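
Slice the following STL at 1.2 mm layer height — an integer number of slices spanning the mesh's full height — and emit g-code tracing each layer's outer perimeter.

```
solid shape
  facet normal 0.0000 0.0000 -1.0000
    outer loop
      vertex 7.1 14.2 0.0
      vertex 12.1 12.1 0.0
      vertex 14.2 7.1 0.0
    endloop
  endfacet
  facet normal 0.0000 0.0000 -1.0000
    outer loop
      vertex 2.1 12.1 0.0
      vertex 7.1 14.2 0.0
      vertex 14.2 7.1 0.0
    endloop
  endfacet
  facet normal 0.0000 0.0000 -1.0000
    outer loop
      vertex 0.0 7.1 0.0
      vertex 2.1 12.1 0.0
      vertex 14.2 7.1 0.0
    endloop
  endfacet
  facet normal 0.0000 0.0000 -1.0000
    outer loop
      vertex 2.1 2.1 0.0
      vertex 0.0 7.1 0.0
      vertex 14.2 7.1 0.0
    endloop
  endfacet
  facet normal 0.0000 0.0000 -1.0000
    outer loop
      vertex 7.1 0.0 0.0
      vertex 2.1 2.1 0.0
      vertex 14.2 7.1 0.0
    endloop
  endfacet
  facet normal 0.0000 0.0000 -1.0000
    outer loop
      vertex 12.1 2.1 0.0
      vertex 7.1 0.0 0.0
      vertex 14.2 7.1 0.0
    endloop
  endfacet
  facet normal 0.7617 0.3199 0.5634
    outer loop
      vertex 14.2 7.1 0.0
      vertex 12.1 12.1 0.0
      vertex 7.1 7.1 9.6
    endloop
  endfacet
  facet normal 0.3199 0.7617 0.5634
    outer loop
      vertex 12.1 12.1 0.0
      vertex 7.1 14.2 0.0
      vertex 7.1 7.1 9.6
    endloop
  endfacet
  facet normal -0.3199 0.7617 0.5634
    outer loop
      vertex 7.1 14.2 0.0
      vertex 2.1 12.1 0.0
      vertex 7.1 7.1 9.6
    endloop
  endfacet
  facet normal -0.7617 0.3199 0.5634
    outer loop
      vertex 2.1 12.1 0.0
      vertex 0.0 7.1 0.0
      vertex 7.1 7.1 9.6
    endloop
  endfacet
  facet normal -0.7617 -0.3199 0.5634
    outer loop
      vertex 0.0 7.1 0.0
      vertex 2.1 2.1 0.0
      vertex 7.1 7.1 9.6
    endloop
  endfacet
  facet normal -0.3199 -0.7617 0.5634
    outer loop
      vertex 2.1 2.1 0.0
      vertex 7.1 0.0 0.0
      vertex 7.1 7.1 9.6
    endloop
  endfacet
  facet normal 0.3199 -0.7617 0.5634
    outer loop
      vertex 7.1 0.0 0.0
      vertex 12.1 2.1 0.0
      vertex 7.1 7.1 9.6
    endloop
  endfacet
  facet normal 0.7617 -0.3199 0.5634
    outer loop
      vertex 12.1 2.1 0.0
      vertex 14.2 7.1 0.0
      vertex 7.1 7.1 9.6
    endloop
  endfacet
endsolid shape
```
; perimeter-only toolpath
G21 ; units = mm
G90 ; absolute positioning
G28 ; home
; layer 1
G0 Z1.2
G0 X13.3 Y7.1
G1 X11.5 Y11.5
G1 X7.1 Y13.3
G1 X2.7 Y11.5
G1 X0.9 Y7.1
G1 X2.7 Y2.7
G1 X7.1 Y0.9
G1 X11.5 Y2.7
G1 X13.3 Y7.1
; layer 2
G0 Z2.4
G0 X12.4 Y7.1
G1 X10.8 Y10.8
G1 X7.1 Y12.4
G1 X3.4 Y10.8
G1 X1.8 Y7.1
G1 X3.4 Y3.4
G1 X7.1 Y1.8
G1 X10.8 Y3.4
G1 X12.4 Y7.1
; layer 3
G0 Z3.6
G0 X11.5 Y7.1
G1 X10.2 Y10.2
G1 X7.1 Y11.5
G1 X4.0 Y10.2
G1 X2.7 Y7.1
G1 X4.0 Y4.0
G1 X7.1 Y2.7
G1 X10.2 Y4.0
G1 X11.5 Y7.1
; layer 4
G0 Z4.8
G0 X10.6 Y7.1
G1 X9.6 Y9.6
G1 X7.1 Y10.6
G1 X4.6 Y9.6
G1 X3.5 Y7.1
G1 X4.6 Y4.6
G1 X7.1 Y3.5
G1 X9.6 Y4.6
G1 X10.6 Y7.1
; layer 5
G0 Z6.0
G0 X9.8 Y7.1
G1 X9.0 Y9.0
G1 X7.1 Y9.8
G1 X5.2 Y9.0
G1 X4.4 Y7.1
G1 X5.2 Y5.2
G1 X7.1 Y4.4
G1 X9.0 Y5.2
G1 X9.8 Y7.1
; layer 6
G0 Z7.2
G0 X8.9 Y7.1
G1 X8.3 Y8.3
G1 X7.1 Y8.9
G1 X5.8 Y8.3
G1 X5.3 Y7.1
G1 X5.8 Y5.8
G1 X7.1 Y5.3
G1 X8.3 Y5.8
G1 X8.9 Y7.1
; layer 7
G0 Z8.4
G0 X8.0 Y7.1
G1 X7.7 Y7.7
G1 X7.1 Y8.0
G1 X6.5 Y7.7
G1 X6.2 Y7.1
G1 X6.5 Y6.5
G1 X7.1 Y6.2
G1 X7.7 Y6.5
G1 X8.0 Y7.1
M2 ; end

The solid is a regular 8-sided pyramid, base circumscribed radius ≈ 7.1 mm, apex at z ≈ 9.6 mm. Slicing at Δz = 1.2 mm — 8 equal slices spanning the solid's height, so layer i sits at z = i·h/8 — gives 7 non-empty perimeters. Each is a 8-segment closed polygon; G0 lifts to the layer z and rapids to the start vertex, then G1 traces the edges. The cross-section shrinks linearly with z (the slice at the apex is degenerate and omitted).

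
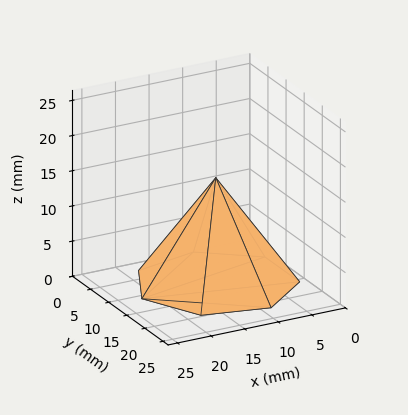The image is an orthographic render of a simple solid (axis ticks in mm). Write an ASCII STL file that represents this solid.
Reading the render: the shape is a regular 7-sided pyramid, base circumscribed radius ≈ 11 mm, apex at z ≈ 15 mm (dimensions read to the nearest mm from the axis ticks). For the STL, each face is triangulated and given an outward normal.

solid part
  facet normal 0.0000 0.0000 -1.0000
    outer loop
      vertex 8.552 21.724 0.000
      vertex 17.858 19.600 0.000
      vertex 22.000 11.000 0.000
    endloop
  endfacet
  facet normal 0.0000 0.0000 -1.0000
    outer loop
      vertex 1.089 15.773 0.000
      vertex 8.552 21.724 0.000
      vertex 22.000 11.000 0.000
    endloop
  endfacet
  facet normal 0.0000 0.0000 -1.0000
    outer loop
      vertex 1.089 6.227 0.000
      vertex 1.089 15.773 0.000
      vertex 22.000 11.000 0.000
    endloop
  endfacet
  facet normal 0.0000 0.0000 -1.0000
    outer loop
      vertex 8.552 0.276 0.000
      vertex 1.089 6.227 0.000
      vertex 22.000 11.000 0.000
    endloop
  endfacet
  facet normal 0.0000 0.0000 -1.0000
    outer loop
      vertex 17.858 2.400 0.000
      vertex 8.552 0.276 0.000
      vertex 22.000 11.000 0.000
    endloop
  endfacet
  facet normal 0.7517 0.3620 0.5512
    outer loop
      vertex 22.000 11.000 0.000
      vertex 17.858 19.600 0.000
      vertex 11.000 11.000 15.000
    endloop
  endfacet
  facet normal 0.1857 0.8134 0.5512
    outer loop
      vertex 17.858 19.600 0.000
      vertex 8.552 21.724 0.000
      vertex 11.000 11.000 15.000
    endloop
  endfacet
  facet normal -0.5202 0.6523 0.5513
    outer loop
      vertex 8.552 21.724 0.000
      vertex 1.089 15.773 0.000
      vertex 11.000 11.000 15.000
    endloop
  endfacet
  facet normal -0.8343 0.0000 0.5513
    outer loop
      vertex 1.089 15.773 0.000
      vertex 1.089 6.227 0.000
      vertex 11.000 11.000 15.000
    endloop
  endfacet
  facet normal -0.5202 -0.6523 0.5513
    outer loop
      vertex 1.089 6.227 0.000
      vertex 8.552 0.276 0.000
      vertex 11.000 11.000 15.000
    endloop
  endfacet
  facet normal 0.1857 -0.8134 0.5512
    outer loop
      vertex 8.552 0.276 0.000
      vertex 17.858 2.400 0.000
      vertex 11.000 11.000 15.000
    endloop
  endfacet
  facet normal 0.7517 -0.3620 0.5512
    outer loop
      vertex 17.858 2.400 0.000
      vertex 22.000 11.000 0.000
      vertex 11.000 11.000 15.000
    endloop
  endfacet
endsolid part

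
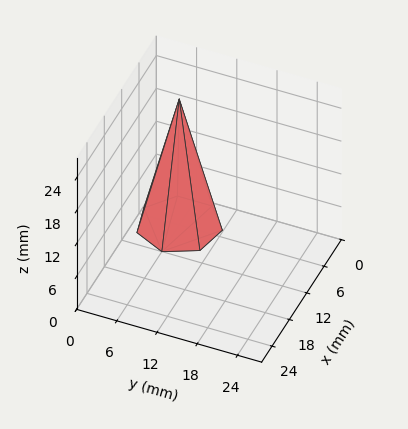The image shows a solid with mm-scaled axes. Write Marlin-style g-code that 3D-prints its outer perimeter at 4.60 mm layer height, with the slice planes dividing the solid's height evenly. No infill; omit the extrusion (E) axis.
Reading the render: the shape is a regular 7-sided pyramid, base circumscribed radius ≈ 6 mm, apex at z ≈ 23 mm (dimensions read to the nearest mm from the axis ticks). For the g-code, the solid's height is divided into equal slices at the stated Δz and each level perimeter traced with G1 moves after a G0 lift.

; perimeter-only toolpath
G21 ; units = mm
G90 ; absolute positioning
G28 ; home
; layer 1
G0 Z4.60
G0 X10.80 Y6.00
G1 X8.99 Y9.75
G1 X4.93 Y10.68
G1 X1.67 Y8.08
G1 X1.67 Y3.92
G1 X4.93 Y1.32
G1 X8.99 Y2.25
G1 X10.80 Y6.00
; layer 2
G0 Z9.20
G0 X9.60 Y6.00
G1 X8.24 Y8.81
G1 X5.20 Y9.51
G1 X2.75 Y7.56
G1 X2.75 Y4.44
G1 X5.20 Y2.49
G1 X8.24 Y3.19
G1 X9.60 Y6.00
; layer 3
G0 Z13.80
G0 X8.40 Y6.00
G1 X7.50 Y7.88
G1 X5.46 Y8.34
G1 X3.84 Y7.04
G1 X3.84 Y4.96
G1 X5.46 Y3.66
G1 X7.50 Y4.12
G1 X8.40 Y6.00
; layer 4
G0 Z18.40
G0 X7.20 Y6.00
G1 X6.75 Y6.94
G1 X5.73 Y7.17
G1 X4.92 Y6.52
G1 X4.92 Y5.48
G1 X5.73 Y4.83
G1 X6.75 Y5.06
G1 X7.20 Y6.00
M2 ; end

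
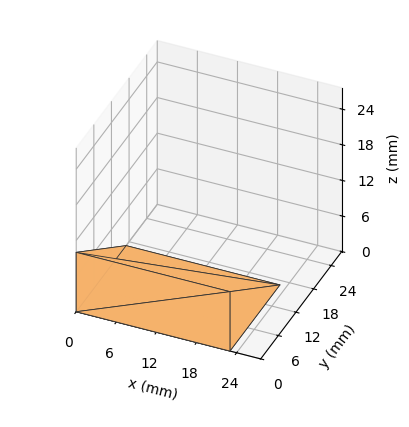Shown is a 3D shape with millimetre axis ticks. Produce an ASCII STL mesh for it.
Reading the render: the shape is a wedge (ramp): 23 × 17 mm base, rising to 10 mm along the y=0 edge and sloping linearly to z=0 at y=17 (dimensions read to the nearest mm from the axis ticks). For the STL, each face is triangulated and given an outward normal.

solid part
  facet normal 0.0000 0.0000 -1.0000
    outer loop
      vertex 23.00 17.00 0.00
      vertex 23.00 0.00 0.00
      vertex 0.00 0.00 0.00
    endloop
  endfacet
  facet normal 0.0000 0.0000 -1.0000
    outer loop
      vertex 0.00 17.00 0.00
      vertex 23.00 17.00 0.00
      vertex 0.00 0.00 0.00
    endloop
  endfacet
  facet normal 0.0000 -1.0000 0.0000
    outer loop
      vertex 0.00 0.00 0.00
      vertex 23.00 0.00 0.00
      vertex 23.00 0.00 10.00
    endloop
  endfacet
  facet normal 0.0000 -1.0000 0.0000
    outer loop
      vertex 0.00 0.00 0.00
      vertex 23.00 0.00 10.00
      vertex 0.00 0.00 10.00
    endloop
  endfacet
  facet normal 0.0000 0.5070 0.8619
    outer loop
      vertex 0.00 0.00 10.00
      vertex 23.00 0.00 10.00
      vertex 23.00 17.00 0.00
    endloop
  endfacet
  facet normal 0.0000 0.5070 0.8619
    outer loop
      vertex 0.00 0.00 10.00
      vertex 23.00 17.00 0.00
      vertex 0.00 17.00 0.00
    endloop
  endfacet
  facet normal -1.0000 0.0000 0.0000
    outer loop
      vertex 0.00 0.00 10.00
      vertex 0.00 17.00 0.00
      vertex 0.00 0.00 0.00
    endloop
  endfacet
  facet normal 1.0000 0.0000 0.0000
    outer loop
      vertex 23.00 0.00 0.00
      vertex 23.00 17.00 0.00
      vertex 23.00 0.00 10.00
    endloop
  endfacet
endsolid part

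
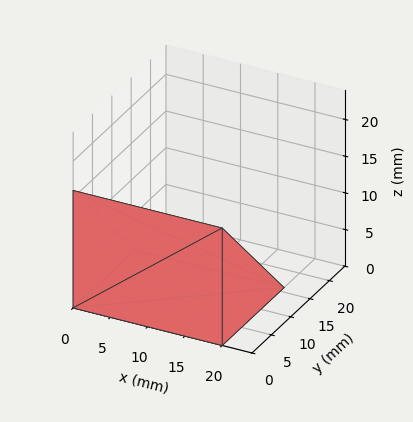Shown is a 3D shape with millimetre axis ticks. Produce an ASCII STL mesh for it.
Reading the render: the shape is a wedge (ramp): 20 × 16 mm base, rising to 16 mm along the y=0 edge and sloping linearly to z=0 at y=16 (dimensions read to the nearest mm from the axis ticks). For the STL, each face is triangulated and given an outward normal.

solid part
  facet normal 0.0000 0.0000 -1.0000
    outer loop
      vertex 20.000 16.000 0.000
      vertex 20.000 0.000 0.000
      vertex 0.000 0.000 0.000
    endloop
  endfacet
  facet normal 0.0000 0.0000 -1.0000
    outer loop
      vertex 0.000 16.000 0.000
      vertex 20.000 16.000 0.000
      vertex 0.000 0.000 0.000
    endloop
  endfacet
  facet normal 0.0000 -1.0000 0.0000
    outer loop
      vertex 0.000 0.000 0.000
      vertex 20.000 0.000 0.000
      vertex 20.000 0.000 16.000
    endloop
  endfacet
  facet normal 0.0000 -1.0000 0.0000
    outer loop
      vertex 0.000 0.000 0.000
      vertex 20.000 0.000 16.000
      vertex 0.000 0.000 16.000
    endloop
  endfacet
  facet normal 0.0000 0.7071 0.7071
    outer loop
      vertex 0.000 0.000 16.000
      vertex 20.000 0.000 16.000
      vertex 20.000 16.000 0.000
    endloop
  endfacet
  facet normal 0.0000 0.7071 0.7071
    outer loop
      vertex 0.000 0.000 16.000
      vertex 20.000 16.000 0.000
      vertex 0.000 16.000 0.000
    endloop
  endfacet
  facet normal -1.0000 0.0000 0.0000
    outer loop
      vertex 0.000 0.000 16.000
      vertex 0.000 16.000 0.000
      vertex 0.000 0.000 0.000
    endloop
  endfacet
  facet normal 1.0000 0.0000 0.0000
    outer loop
      vertex 20.000 0.000 0.000
      vertex 20.000 16.000 0.000
      vertex 20.000 0.000 16.000
    endloop
  endfacet
endsolid part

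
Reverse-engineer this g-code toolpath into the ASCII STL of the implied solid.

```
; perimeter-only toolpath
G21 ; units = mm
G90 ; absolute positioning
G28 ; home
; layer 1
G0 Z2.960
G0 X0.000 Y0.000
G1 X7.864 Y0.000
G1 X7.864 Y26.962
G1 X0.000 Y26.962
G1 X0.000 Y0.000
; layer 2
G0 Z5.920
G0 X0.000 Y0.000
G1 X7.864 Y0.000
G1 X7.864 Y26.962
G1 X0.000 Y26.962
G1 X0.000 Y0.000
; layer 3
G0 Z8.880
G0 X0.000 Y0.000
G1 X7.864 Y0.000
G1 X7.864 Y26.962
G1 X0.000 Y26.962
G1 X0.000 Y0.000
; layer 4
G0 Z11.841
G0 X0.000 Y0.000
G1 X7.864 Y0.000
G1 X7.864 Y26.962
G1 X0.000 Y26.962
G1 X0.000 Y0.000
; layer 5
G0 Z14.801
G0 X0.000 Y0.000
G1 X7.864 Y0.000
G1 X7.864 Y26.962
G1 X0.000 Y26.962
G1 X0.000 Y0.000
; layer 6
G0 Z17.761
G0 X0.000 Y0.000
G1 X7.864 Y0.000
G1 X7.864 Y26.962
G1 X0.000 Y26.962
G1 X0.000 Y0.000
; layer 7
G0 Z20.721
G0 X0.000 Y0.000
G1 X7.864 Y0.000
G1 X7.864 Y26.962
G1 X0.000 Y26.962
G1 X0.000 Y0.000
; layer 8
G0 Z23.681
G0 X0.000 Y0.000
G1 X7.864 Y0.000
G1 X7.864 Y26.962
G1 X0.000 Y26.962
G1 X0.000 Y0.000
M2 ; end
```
solid part
  facet normal 0.0000 0.0000 -1.0000
    outer loop
      vertex 7.864 26.962 0.000
      vertex 7.864 0.000 0.000
      vertex 0.000 0.000 0.000
    endloop
  endfacet
  facet normal 0.0000 0.0000 -1.0000
    outer loop
      vertex 0.000 26.962 0.000
      vertex 7.864 26.962 0.000
      vertex 0.000 0.000 0.000
    endloop
  endfacet
  facet normal 0.0000 0.0000 1.0000
    outer loop
      vertex 0.000 0.000 23.681
      vertex 7.864 0.000 23.681
      vertex 7.864 26.962 23.681
    endloop
  endfacet
  facet normal 0.0000 0.0000 1.0000
    outer loop
      vertex 0.000 0.000 23.681
      vertex 7.864 26.962 23.681
      vertex 0.000 26.962 23.681
    endloop
  endfacet
  facet normal 0.0000 -1.0000 0.0000
    outer loop
      vertex 0.000 0.000 0.000
      vertex 7.864 0.000 0.000
      vertex 7.864 0.000 23.681
    endloop
  endfacet
  facet normal 0.0000 -1.0000 0.0000
    outer loop
      vertex 0.000 0.000 0.000
      vertex 7.864 0.000 23.681
      vertex 0.000 0.000 23.681
    endloop
  endfacet
  facet normal 0.0000 1.0000 0.0000
    outer loop
      vertex 7.864 26.962 23.681
      vertex 7.864 26.962 0.000
      vertex 0.000 26.962 0.000
    endloop
  endfacet
  facet normal 0.0000 1.0000 0.0000
    outer loop
      vertex 0.000 26.962 23.681
      vertex 7.864 26.962 23.681
      vertex 0.000 26.962 0.000
    endloop
  endfacet
  facet normal -1.0000 0.0000 0.0000
    outer loop
      vertex 0.000 26.962 23.681
      vertex 0.000 26.962 0.000
      vertex 0.000 0.000 0.000
    endloop
  endfacet
  facet normal -1.0000 0.0000 0.0000
    outer loop
      vertex 0.000 0.000 23.681
      vertex 0.000 26.962 23.681
      vertex 0.000 0.000 0.000
    endloop
  endfacet
  facet normal 1.0000 0.0000 0.0000
    outer loop
      vertex 7.864 0.000 0.000
      vertex 7.864 26.962 0.000
      vertex 7.864 26.962 23.681
    endloop
  endfacet
  facet normal 1.0000 0.0000 0.0000
    outer loop
      vertex 7.864 0.000 0.000
      vertex 7.864 26.962 23.681
      vertex 7.864 0.000 23.681
    endloop
  endfacet
endsolid part

The G0 Z moves step by Δz≈2.960 mm. Every layer's G1 loop is the same polygon, so the solid is a straight extrusion of it from z=0 to z≈23.7. Closing with flat bottom and top caps and triangulating gives 12 facets — a rectangular box, roughly 7.86 × 27 mm footprint and 23.7 mm tall.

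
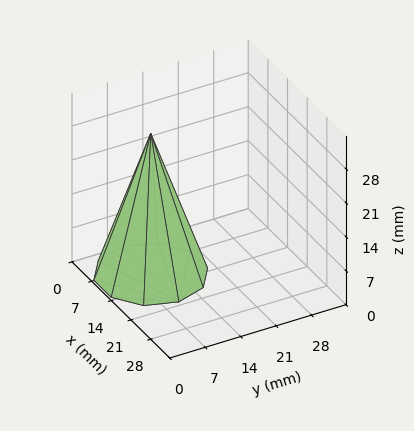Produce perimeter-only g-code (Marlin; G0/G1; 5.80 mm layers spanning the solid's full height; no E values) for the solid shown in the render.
Reading the render: the shape is a regular 10-sided pyramid, base circumscribed radius ≈ 10 mm, apex at z ≈ 29 mm (dimensions read to the nearest mm from the axis ticks). For the g-code, the solid's height is divided into equal slices at the stated Δz and each level perimeter traced with G1 moves after a G0 lift.

; perimeter-only toolpath
G21 ; units = mm
G90 ; absolute positioning
G28 ; home
; layer 1
G0 Z5.80
G0 X18.00 Y10.00
G1 X16.47 Y14.70
G1 X12.47 Y17.61
G1 X7.53 Y17.61
G1 X3.53 Y14.70
G1 X2.00 Y10.00
G1 X3.53 Y5.30
G1 X7.53 Y2.39
G1 X12.47 Y2.39
G1 X16.47 Y5.30
G1 X18.00 Y10.00
; layer 2
G0 Z11.60
G0 X16.00 Y10.00
G1 X14.85 Y13.53
G1 X11.85 Y15.71
G1 X8.15 Y15.71
G1 X5.15 Y13.53
G1 X4.00 Y10.00
G1 X5.15 Y6.47
G1 X8.15 Y4.29
G1 X11.85 Y4.29
G1 X14.85 Y6.47
G1 X16.00 Y10.00
; layer 3
G0 Z17.40
G0 X14.00 Y10.00
G1 X13.24 Y12.35
G1 X11.24 Y13.80
G1 X8.76 Y13.80
G1 X6.76 Y12.35
G1 X6.00 Y10.00
G1 X6.76 Y7.65
G1 X8.76 Y6.20
G1 X11.24 Y6.20
G1 X13.24 Y7.65
G1 X14.00 Y10.00
; layer 4
G0 Z23.20
G0 X12.00 Y10.00
G1 X11.62 Y11.18
G1 X10.62 Y11.90
G1 X9.38 Y11.90
G1 X8.38 Y11.18
G1 X8.00 Y10.00
G1 X8.38 Y8.82
G1 X9.38 Y8.10
G1 X10.62 Y8.10
G1 X11.62 Y8.82
G1 X12.00 Y10.00
M2 ; end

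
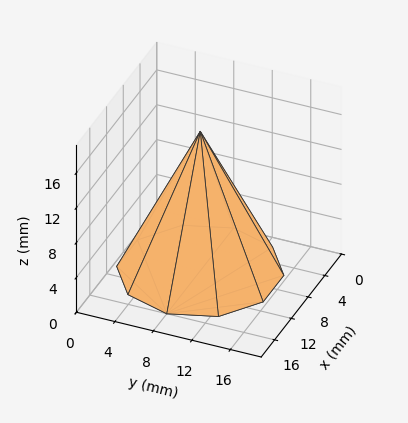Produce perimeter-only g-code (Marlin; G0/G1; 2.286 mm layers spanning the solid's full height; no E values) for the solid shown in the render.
Reading the render: the shape is a regular 10-sided pyramid, base circumscribed radius ≈ 8 mm, apex at z ≈ 16 mm (dimensions read to the nearest mm from the axis ticks). For the g-code, the solid's height is divided into equal slices at the stated Δz and each level perimeter traced with G1 moves after a G0 lift.

; perimeter-only toolpath
G21 ; units = mm
G90 ; absolute positioning
G28 ; home
; layer 1
G0 Z2.286
G0 X14.857 Y8.000
G1 X13.547 Y12.030
G1 X10.119 Y14.521
G1 X5.881 Y14.521
G1 X2.453 Y12.030
G1 X1.143 Y8.000
G1 X2.453 Y3.970
G1 X5.881 Y1.479
G1 X10.119 Y1.479
G1 X13.547 Y3.970
G1 X14.857 Y8.000
; layer 2
G0 Z4.571
G0 X13.714 Y8.000
G1 X12.623 Y11.359
G1 X9.766 Y13.434
G1 X6.234 Y13.434
G1 X3.377 Y11.359
G1 X2.286 Y8.000
G1 X3.377 Y4.641
G1 X6.234 Y2.566
G1 X9.766 Y2.566
G1 X12.623 Y4.641
G1 X13.714 Y8.000
; layer 3
G0 Z6.857
G0 X12.571 Y8.000
G1 X11.698 Y10.687
G1 X9.413 Y12.347
G1 X6.587 Y12.347
G1 X4.302 Y10.687
G1 X3.429 Y8.000
G1 X4.302 Y5.313
G1 X6.587 Y3.653
G1 X9.413 Y3.653
G1 X11.698 Y5.313
G1 X12.571 Y8.000
; layer 4
G0 Z9.143
G0 X11.429 Y8.000
G1 X10.774 Y10.015
G1 X9.059 Y11.261
G1 X6.941 Y11.261
G1 X5.226 Y10.015
G1 X4.571 Y8.000
G1 X5.226 Y5.985
G1 X6.941 Y4.739
G1 X9.059 Y4.739
G1 X10.774 Y5.985
G1 X11.429 Y8.000
; layer 5
G0 Z11.429
G0 X10.286 Y8.000
G1 X9.849 Y9.343
G1 X8.706 Y10.174
G1 X7.294 Y10.174
G1 X6.151 Y9.343
G1 X5.714 Y8.000
G1 X6.151 Y6.657
G1 X7.294 Y5.826
G1 X8.706 Y5.826
G1 X9.849 Y6.657
G1 X10.286 Y8.000
; layer 6
G0 Z13.714
G0 X9.143 Y8.000
G1 X8.925 Y8.672
G1 X8.353 Y9.087
G1 X7.647 Y9.087
G1 X7.075 Y8.672
G1 X6.857 Y8.000
G1 X7.075 Y7.328
G1 X7.647 Y6.913
G1 X8.353 Y6.913
G1 X8.925 Y7.328
G1 X9.143 Y8.000
M2 ; end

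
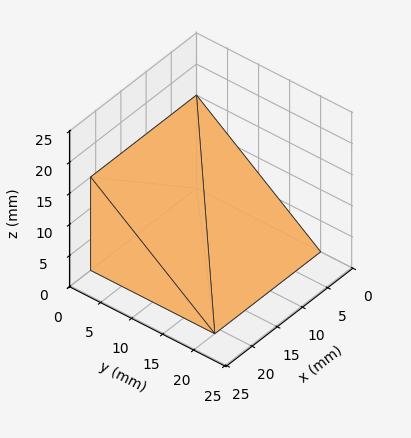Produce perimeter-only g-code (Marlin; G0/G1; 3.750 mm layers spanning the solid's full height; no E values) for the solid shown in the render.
Reading the render: the shape is a wedge (ramp): 21 × 20 mm base, rising to 15 mm along the y=0 edge and sloping linearly to z=0 at y=20 (dimensions read to the nearest mm from the axis ticks). For the g-code, the solid's height is divided into equal slices at the stated Δz and each level perimeter traced with G1 moves after a G0 lift.

; perimeter-only toolpath
G21 ; units = mm
G90 ; absolute positioning
G28 ; home
; layer 1
G0 Z3.750
G0 X0.000 Y0.000
G1 X21.000 Y0.000
G1 X21.000 Y15.000
G1 X0.000 Y15.000
G1 X0.000 Y0.000
; layer 2
G0 Z7.500
G0 X0.000 Y0.000
G1 X21.000 Y0.000
G1 X21.000 Y10.000
G1 X0.000 Y10.000
G1 X0.000 Y0.000
; layer 3
G0 Z11.250
G0 X0.000 Y0.000
G1 X21.000 Y0.000
G1 X21.000 Y5.000
G1 X0.000 Y5.000
G1 X0.000 Y0.000
M2 ; end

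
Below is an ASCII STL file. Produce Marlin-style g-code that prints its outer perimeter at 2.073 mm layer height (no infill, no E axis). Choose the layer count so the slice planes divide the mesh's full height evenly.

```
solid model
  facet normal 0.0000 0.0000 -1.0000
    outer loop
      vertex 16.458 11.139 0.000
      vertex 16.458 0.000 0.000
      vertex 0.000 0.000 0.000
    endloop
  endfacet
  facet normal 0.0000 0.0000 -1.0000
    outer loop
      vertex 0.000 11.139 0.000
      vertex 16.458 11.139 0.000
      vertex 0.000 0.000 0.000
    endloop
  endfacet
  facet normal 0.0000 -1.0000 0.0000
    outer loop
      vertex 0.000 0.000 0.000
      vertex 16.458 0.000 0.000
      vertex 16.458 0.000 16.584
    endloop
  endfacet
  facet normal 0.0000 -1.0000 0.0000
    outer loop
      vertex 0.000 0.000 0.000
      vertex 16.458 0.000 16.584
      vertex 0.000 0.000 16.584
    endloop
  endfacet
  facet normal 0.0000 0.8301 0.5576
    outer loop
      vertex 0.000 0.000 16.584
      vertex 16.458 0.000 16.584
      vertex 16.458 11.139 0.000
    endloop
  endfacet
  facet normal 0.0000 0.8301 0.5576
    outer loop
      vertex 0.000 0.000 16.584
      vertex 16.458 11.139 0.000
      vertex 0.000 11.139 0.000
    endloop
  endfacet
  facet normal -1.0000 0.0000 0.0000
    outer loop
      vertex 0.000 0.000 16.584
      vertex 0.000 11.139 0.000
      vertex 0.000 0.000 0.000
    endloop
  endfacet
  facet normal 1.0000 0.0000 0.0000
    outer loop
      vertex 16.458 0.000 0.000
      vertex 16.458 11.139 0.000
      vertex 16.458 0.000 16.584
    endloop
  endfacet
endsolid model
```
; perimeter-only toolpath
G21 ; units = mm
G90 ; absolute positioning
G28 ; home
; layer 1
G0 Z2.073
G0 X0.000 Y0.000
G1 X16.458 Y0.000
G1 X16.458 Y9.747
G1 X0.000 Y9.747
G1 X0.000 Y0.000
; layer 2
G0 Z4.146
G0 X0.000 Y0.000
G1 X16.458 Y0.000
G1 X16.458 Y8.354
G1 X0.000 Y8.354
G1 X0.000 Y0.000
; layer 3
G0 Z6.219
G0 X0.000 Y0.000
G1 X16.458 Y0.000
G1 X16.458 Y6.962
G1 X0.000 Y6.962
G1 X0.000 Y0.000
; layer 4
G0 Z8.292
G0 X0.000 Y0.000
G1 X16.458 Y0.000
G1 X16.458 Y5.569
G1 X0.000 Y5.569
G1 X0.000 Y0.000
; layer 5
G0 Z10.365
G0 X0.000 Y0.000
G1 X16.458 Y0.000
G1 X16.458 Y4.177
G1 X0.000 Y4.177
G1 X0.000 Y0.000
; layer 6
G0 Z12.438
G0 X0.000 Y0.000
G1 X16.458 Y0.000
G1 X16.458 Y2.785
G1 X0.000 Y2.785
G1 X0.000 Y0.000
; layer 7
G0 Z14.511
G0 X0.000 Y0.000
G1 X16.458 Y0.000
G1 X16.458 Y1.392
G1 X0.000 Y1.392
G1 X0.000 Y0.000
M2 ; end

The solid is a wedge (ramp): 16.5 × 11.1 mm base, rising to 16.6 mm along the y=0 edge and sloping linearly to z=0 at y=11.1. Slicing at Δz = 2.073 mm — 8 equal slices spanning the solid's height, so layer i sits at z = i·h/8 — gives 7 non-empty perimeters. Each is a 4-segment closed polygon; G0 lifts to the layer z and rapids to the start vertex, then G1 traces the edges. The cross-section shrinks linearly with z (the slice at the apex is degenerate and omitted).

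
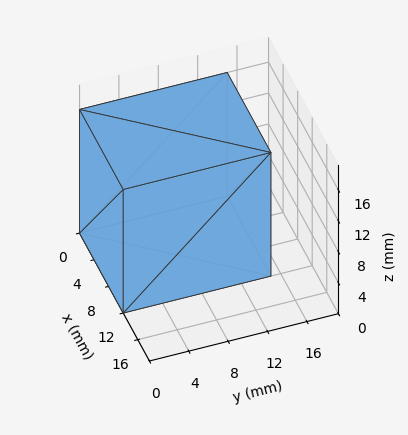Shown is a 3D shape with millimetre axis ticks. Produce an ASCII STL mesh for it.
Reading the render: the shape is a rectangular box, roughly 12 × 15 mm footprint and 16 mm tall (dimensions read to the nearest mm from the axis ticks). For the STL, each face is triangulated and given an outward normal.

solid part
  facet normal 0.0000 0.0000 -1.0000
    outer loop
      vertex 12.0 15.0 0.0
      vertex 12.0 0.0 0.0
      vertex 0.0 0.0 0.0
    endloop
  endfacet
  facet normal 0.0000 0.0000 -1.0000
    outer loop
      vertex 0.0 15.0 0.0
      vertex 12.0 15.0 0.0
      vertex 0.0 0.0 0.0
    endloop
  endfacet
  facet normal 0.0000 0.0000 1.0000
    outer loop
      vertex 0.0 0.0 16.0
      vertex 12.0 0.0 16.0
      vertex 12.0 15.0 16.0
    endloop
  endfacet
  facet normal 0.0000 0.0000 1.0000
    outer loop
      vertex 0.0 0.0 16.0
      vertex 12.0 15.0 16.0
      vertex 0.0 15.0 16.0
    endloop
  endfacet
  facet normal 0.0000 -1.0000 0.0000
    outer loop
      vertex 0.0 0.0 0.0
      vertex 12.0 0.0 0.0
      vertex 12.0 0.0 16.0
    endloop
  endfacet
  facet normal 0.0000 -1.0000 0.0000
    outer loop
      vertex 0.0 0.0 0.0
      vertex 12.0 0.0 16.0
      vertex 0.0 0.0 16.0
    endloop
  endfacet
  facet normal 0.0000 1.0000 0.0000
    outer loop
      vertex 12.0 15.0 16.0
      vertex 12.0 15.0 0.0
      vertex 0.0 15.0 0.0
    endloop
  endfacet
  facet normal 0.0000 1.0000 0.0000
    outer loop
      vertex 0.0 15.0 16.0
      vertex 12.0 15.0 16.0
      vertex 0.0 15.0 0.0
    endloop
  endfacet
  facet normal -1.0000 0.0000 0.0000
    outer loop
      vertex 0.0 15.0 16.0
      vertex 0.0 15.0 0.0
      vertex 0.0 0.0 0.0
    endloop
  endfacet
  facet normal -1.0000 0.0000 0.0000
    outer loop
      vertex 0.0 0.0 16.0
      vertex 0.0 15.0 16.0
      vertex 0.0 0.0 0.0
    endloop
  endfacet
  facet normal 1.0000 0.0000 0.0000
    outer loop
      vertex 12.0 0.0 0.0
      vertex 12.0 15.0 0.0
      vertex 12.0 15.0 16.0
    endloop
  endfacet
  facet normal 1.0000 0.0000 0.0000
    outer loop
      vertex 12.0 0.0 0.0
      vertex 12.0 15.0 16.0
      vertex 12.0 0.0 16.0
    endloop
  endfacet
endsolid part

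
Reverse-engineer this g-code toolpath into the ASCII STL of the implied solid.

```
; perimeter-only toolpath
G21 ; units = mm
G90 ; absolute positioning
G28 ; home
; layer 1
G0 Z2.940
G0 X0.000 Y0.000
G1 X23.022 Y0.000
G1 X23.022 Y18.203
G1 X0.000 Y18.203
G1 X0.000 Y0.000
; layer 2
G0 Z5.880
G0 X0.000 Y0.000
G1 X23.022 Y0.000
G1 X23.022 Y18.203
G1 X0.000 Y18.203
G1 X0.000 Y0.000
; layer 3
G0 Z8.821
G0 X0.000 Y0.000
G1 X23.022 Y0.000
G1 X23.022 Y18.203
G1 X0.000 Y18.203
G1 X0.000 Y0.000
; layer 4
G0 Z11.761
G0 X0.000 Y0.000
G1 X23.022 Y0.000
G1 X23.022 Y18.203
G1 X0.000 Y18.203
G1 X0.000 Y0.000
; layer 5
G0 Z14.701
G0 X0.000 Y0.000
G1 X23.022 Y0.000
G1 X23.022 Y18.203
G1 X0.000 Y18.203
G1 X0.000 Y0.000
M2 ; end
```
solid part
  facet normal 0.0000 0.0000 -1.0000
    outer loop
      vertex 23.022 18.203 0.000
      vertex 23.022 0.000 0.000
      vertex 0.000 0.000 0.000
    endloop
  endfacet
  facet normal 0.0000 0.0000 -1.0000
    outer loop
      vertex 0.000 18.203 0.000
      vertex 23.022 18.203 0.000
      vertex 0.000 0.000 0.000
    endloop
  endfacet
  facet normal 0.0000 0.0000 1.0000
    outer loop
      vertex 0.000 0.000 14.701
      vertex 23.022 0.000 14.701
      vertex 23.022 18.203 14.701
    endloop
  endfacet
  facet normal 0.0000 0.0000 1.0000
    outer loop
      vertex 0.000 0.000 14.701
      vertex 23.022 18.203 14.701
      vertex 0.000 18.203 14.701
    endloop
  endfacet
  facet normal 0.0000 -1.0000 0.0000
    outer loop
      vertex 0.000 0.000 0.000
      vertex 23.022 0.000 0.000
      vertex 23.022 0.000 14.701
    endloop
  endfacet
  facet normal 0.0000 -1.0000 0.0000
    outer loop
      vertex 0.000 0.000 0.000
      vertex 23.022 0.000 14.701
      vertex 0.000 0.000 14.701
    endloop
  endfacet
  facet normal 0.0000 1.0000 0.0000
    outer loop
      vertex 23.022 18.203 14.701
      vertex 23.022 18.203 0.000
      vertex 0.000 18.203 0.000
    endloop
  endfacet
  facet normal 0.0000 1.0000 0.0000
    outer loop
      vertex 0.000 18.203 14.701
      vertex 23.022 18.203 14.701
      vertex 0.000 18.203 0.000
    endloop
  endfacet
  facet normal -1.0000 0.0000 0.0000
    outer loop
      vertex 0.000 18.203 14.701
      vertex 0.000 18.203 0.000
      vertex 0.000 0.000 0.000
    endloop
  endfacet
  facet normal -1.0000 0.0000 0.0000
    outer loop
      vertex 0.000 0.000 14.701
      vertex 0.000 18.203 14.701
      vertex 0.000 0.000 0.000
    endloop
  endfacet
  facet normal 1.0000 0.0000 0.0000
    outer loop
      vertex 23.022 0.000 0.000
      vertex 23.022 18.203 0.000
      vertex 23.022 18.203 14.701
    endloop
  endfacet
  facet normal 1.0000 0.0000 0.0000
    outer loop
      vertex 23.022 0.000 0.000
      vertex 23.022 18.203 14.701
      vertex 23.022 0.000 14.701
    endloop
  endfacet
endsolid part

The G0 Z moves step by Δz≈2.940 mm. Every layer's G1 loop is the same polygon, so the solid is a straight extrusion of it from z=0 to z≈14.7. Closing with flat bottom and top caps and triangulating gives 12 facets — a rectangular box, roughly 23 × 18.2 mm footprint and 14.7 mm tall.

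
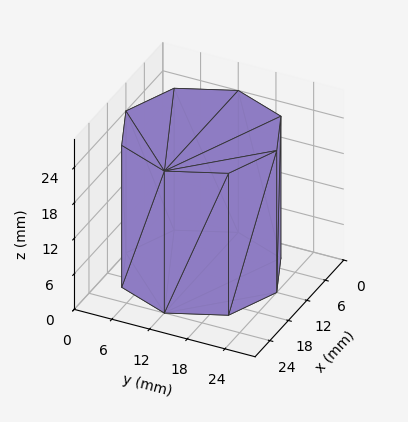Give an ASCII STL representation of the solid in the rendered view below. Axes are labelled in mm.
Reading the render: the shape is a regular 8-sided prism (a cylinder approximated with 8 flat sides), circumscribed radius ≈ 12 mm, height ≈ 24 mm (dimensions read to the nearest mm from the axis ticks). For the STL, each face is triangulated and given an outward normal.

solid part
  facet normal 0.0000 0.0000 -1.0000
    outer loop
      vertex 12.0 24.0 0.0
      vertex 20.5 20.5 0.0
      vertex 24.0 12.0 0.0
    endloop
  endfacet
  facet normal 0.0000 0.0000 -1.0000
    outer loop
      vertex 3.5 20.5 0.0
      vertex 12.0 24.0 0.0
      vertex 24.0 12.0 0.0
    endloop
  endfacet
  facet normal 0.0000 0.0000 -1.0000
    outer loop
      vertex 0.0 12.0 0.0
      vertex 3.5 20.5 0.0
      vertex 24.0 12.0 0.0
    endloop
  endfacet
  facet normal 0.0000 0.0000 -1.0000
    outer loop
      vertex 3.5 3.5 0.0
      vertex 0.0 12.0 0.0
      vertex 24.0 12.0 0.0
    endloop
  endfacet
  facet normal 0.0000 0.0000 -1.0000
    outer loop
      vertex 12.0 0.0 0.0
      vertex 3.5 3.5 0.0
      vertex 24.0 12.0 0.0
    endloop
  endfacet
  facet normal 0.0000 0.0000 -1.0000
    outer loop
      vertex 20.5 3.5 0.0
      vertex 12.0 0.0 0.0
      vertex 24.0 12.0 0.0
    endloop
  endfacet
  facet normal 0.0000 0.0000 1.0000
    outer loop
      vertex 24.0 12.0 24.0
      vertex 20.5 20.5 24.0
      vertex 12.0 24.0 24.0
    endloop
  endfacet
  facet normal 0.0000 0.0000 1.0000
    outer loop
      vertex 24.0 12.0 24.0
      vertex 12.0 24.0 24.0
      vertex 3.5 20.5 24.0
    endloop
  endfacet
  facet normal 0.0000 0.0000 1.0000
    outer loop
      vertex 24.0 12.0 24.0
      vertex 3.5 20.5 24.0
      vertex 0.0 12.0 24.0
    endloop
  endfacet
  facet normal 0.0000 0.0000 1.0000
    outer loop
      vertex 24.0 12.0 24.0
      vertex 0.0 12.0 24.0
      vertex 3.5 3.5 24.0
    endloop
  endfacet
  facet normal 0.0000 0.0000 1.0000
    outer loop
      vertex 24.0 12.0 24.0
      vertex 3.5 3.5 24.0
      vertex 12.0 0.0 24.0
    endloop
  endfacet
  facet normal 0.0000 0.0000 1.0000
    outer loop
      vertex 24.0 12.0 24.0
      vertex 12.0 0.0 24.0
      vertex 20.5 3.5 24.0
    endloop
  endfacet
  facet normal 0.9247 0.3807 0.0000
    outer loop
      vertex 24.0 12.0 0.0
      vertex 20.5 20.5 0.0
      vertex 20.5 20.5 24.0
    endloop
  endfacet
  facet normal 0.9247 0.3807 0.0000
    outer loop
      vertex 24.0 12.0 0.0
      vertex 20.5 20.5 24.0
      vertex 24.0 12.0 24.0
    endloop
  endfacet
  facet normal 0.3807 0.9247 0.0000
    outer loop
      vertex 20.5 20.5 0.0
      vertex 12.0 24.0 0.0
      vertex 12.0 24.0 24.0
    endloop
  endfacet
  facet normal 0.3807 0.9247 0.0000
    outer loop
      vertex 20.5 20.5 0.0
      vertex 12.0 24.0 24.0
      vertex 20.5 20.5 24.0
    endloop
  endfacet
  facet normal -0.3807 0.9247 0.0000
    outer loop
      vertex 12.0 24.0 0.0
      vertex 3.5 20.5 0.0
      vertex 3.5 20.5 24.0
    endloop
  endfacet
  facet normal -0.3807 0.9247 0.0000
    outer loop
      vertex 12.0 24.0 0.0
      vertex 3.5 20.5 24.0
      vertex 12.0 24.0 24.0
    endloop
  endfacet
  facet normal -0.9247 0.3807 0.0000
    outer loop
      vertex 3.5 20.5 0.0
      vertex 0.0 12.0 0.0
      vertex 0.0 12.0 24.0
    endloop
  endfacet
  facet normal -0.9247 0.3807 0.0000
    outer loop
      vertex 3.5 20.5 0.0
      vertex 0.0 12.0 24.0
      vertex 3.5 20.5 24.0
    endloop
  endfacet
  facet normal -0.9247 -0.3807 0.0000
    outer loop
      vertex 0.0 12.0 0.0
      vertex 3.5 3.5 0.0
      vertex 3.5 3.5 24.0
    endloop
  endfacet
  facet normal -0.9247 -0.3807 0.0000
    outer loop
      vertex 0.0 12.0 0.0
      vertex 3.5 3.5 24.0
      vertex 0.0 12.0 24.0
    endloop
  endfacet
  facet normal -0.3807 -0.9247 0.0000
    outer loop
      vertex 3.5 3.5 0.0
      vertex 12.0 0.0 0.0
      vertex 12.0 0.0 24.0
    endloop
  endfacet
  facet normal -0.3807 -0.9247 0.0000
    outer loop
      vertex 3.5 3.5 0.0
      vertex 12.0 0.0 24.0
      vertex 3.5 3.5 24.0
    endloop
  endfacet
  facet normal 0.3807 -0.9247 0.0000
    outer loop
      vertex 12.0 0.0 0.0
      vertex 20.5 3.5 0.0
      vertex 20.5 3.5 24.0
    endloop
  endfacet
  facet normal 0.3807 -0.9247 0.0000
    outer loop
      vertex 12.0 0.0 0.0
      vertex 20.5 3.5 24.0
      vertex 12.0 0.0 24.0
    endloop
  endfacet
  facet normal 0.9247 -0.3807 0.0000
    outer loop
      vertex 20.5 3.5 0.0
      vertex 24.0 12.0 0.0
      vertex 24.0 12.0 24.0
    endloop
  endfacet
  facet normal 0.9247 -0.3807 0.0000
    outer loop
      vertex 20.5 3.5 0.0
      vertex 24.0 12.0 24.0
      vertex 20.5 3.5 24.0
    endloop
  endfacet
endsolid part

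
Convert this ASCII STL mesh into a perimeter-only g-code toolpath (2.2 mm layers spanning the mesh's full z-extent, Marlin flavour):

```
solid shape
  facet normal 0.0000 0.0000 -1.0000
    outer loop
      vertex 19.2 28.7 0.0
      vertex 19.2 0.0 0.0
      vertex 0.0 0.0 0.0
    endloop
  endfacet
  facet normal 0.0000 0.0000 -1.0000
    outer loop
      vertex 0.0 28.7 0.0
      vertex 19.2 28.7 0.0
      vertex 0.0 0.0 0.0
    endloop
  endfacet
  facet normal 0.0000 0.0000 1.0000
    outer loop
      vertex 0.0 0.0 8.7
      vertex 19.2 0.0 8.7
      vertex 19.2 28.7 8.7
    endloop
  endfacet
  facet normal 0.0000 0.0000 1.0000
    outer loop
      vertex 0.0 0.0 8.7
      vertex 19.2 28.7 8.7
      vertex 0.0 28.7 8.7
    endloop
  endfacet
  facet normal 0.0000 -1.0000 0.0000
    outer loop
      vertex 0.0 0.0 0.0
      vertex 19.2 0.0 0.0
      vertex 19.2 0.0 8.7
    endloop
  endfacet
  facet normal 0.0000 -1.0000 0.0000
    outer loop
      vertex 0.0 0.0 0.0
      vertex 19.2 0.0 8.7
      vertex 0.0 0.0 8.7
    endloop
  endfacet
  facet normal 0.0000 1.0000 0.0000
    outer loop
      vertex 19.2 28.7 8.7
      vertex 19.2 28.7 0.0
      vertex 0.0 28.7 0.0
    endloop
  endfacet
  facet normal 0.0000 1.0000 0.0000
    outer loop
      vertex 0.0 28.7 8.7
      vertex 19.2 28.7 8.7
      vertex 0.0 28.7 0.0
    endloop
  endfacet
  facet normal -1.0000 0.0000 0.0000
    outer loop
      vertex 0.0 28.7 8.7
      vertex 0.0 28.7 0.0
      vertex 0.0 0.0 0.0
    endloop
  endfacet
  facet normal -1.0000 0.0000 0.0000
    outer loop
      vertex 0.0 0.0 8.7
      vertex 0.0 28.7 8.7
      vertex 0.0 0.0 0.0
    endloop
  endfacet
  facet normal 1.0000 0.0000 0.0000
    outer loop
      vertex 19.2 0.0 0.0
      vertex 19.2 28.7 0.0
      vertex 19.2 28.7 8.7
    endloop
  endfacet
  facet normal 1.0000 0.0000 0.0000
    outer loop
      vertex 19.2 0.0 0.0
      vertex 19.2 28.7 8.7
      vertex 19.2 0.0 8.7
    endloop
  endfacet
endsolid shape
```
; perimeter-only toolpath
G21 ; units = mm
G90 ; absolute positioning
G28 ; home
; layer 1
G0 Z2.2
G0 X0.0 Y0.0
G1 X19.2 Y0.0
G1 X19.2 Y28.7
G1 X0.0 Y28.7
G1 X0.0 Y0.0
; layer 2
G0 Z4.3
G0 X0.0 Y0.0
G1 X19.2 Y0.0
G1 X19.2 Y28.7
G1 X0.0 Y28.7
G1 X0.0 Y0.0
; layer 3
G0 Z6.5
G0 X0.0 Y0.0
G1 X19.2 Y0.0
G1 X19.2 Y28.7
G1 X0.0 Y28.7
G1 X0.0 Y0.0
; layer 4
G0 Z8.7
G0 X0.0 Y0.0
G1 X19.2 Y0.0
G1 X19.2 Y28.7
G1 X0.0 Y28.7
G1 X0.0 Y0.0
M2 ; end

The solid is a rectangular box, roughly 19.2 × 28.7 mm footprint and 8.7 mm tall. Slicing at Δz = 2.2 mm — 4 equal slices spanning the solid's height, so layer i sits at z = i·h/4 — gives 4 non-empty perimeters. Each is a 4-segment closed polygon; G0 lifts to the layer z and rapids to the start vertex, then G1 traces the edges.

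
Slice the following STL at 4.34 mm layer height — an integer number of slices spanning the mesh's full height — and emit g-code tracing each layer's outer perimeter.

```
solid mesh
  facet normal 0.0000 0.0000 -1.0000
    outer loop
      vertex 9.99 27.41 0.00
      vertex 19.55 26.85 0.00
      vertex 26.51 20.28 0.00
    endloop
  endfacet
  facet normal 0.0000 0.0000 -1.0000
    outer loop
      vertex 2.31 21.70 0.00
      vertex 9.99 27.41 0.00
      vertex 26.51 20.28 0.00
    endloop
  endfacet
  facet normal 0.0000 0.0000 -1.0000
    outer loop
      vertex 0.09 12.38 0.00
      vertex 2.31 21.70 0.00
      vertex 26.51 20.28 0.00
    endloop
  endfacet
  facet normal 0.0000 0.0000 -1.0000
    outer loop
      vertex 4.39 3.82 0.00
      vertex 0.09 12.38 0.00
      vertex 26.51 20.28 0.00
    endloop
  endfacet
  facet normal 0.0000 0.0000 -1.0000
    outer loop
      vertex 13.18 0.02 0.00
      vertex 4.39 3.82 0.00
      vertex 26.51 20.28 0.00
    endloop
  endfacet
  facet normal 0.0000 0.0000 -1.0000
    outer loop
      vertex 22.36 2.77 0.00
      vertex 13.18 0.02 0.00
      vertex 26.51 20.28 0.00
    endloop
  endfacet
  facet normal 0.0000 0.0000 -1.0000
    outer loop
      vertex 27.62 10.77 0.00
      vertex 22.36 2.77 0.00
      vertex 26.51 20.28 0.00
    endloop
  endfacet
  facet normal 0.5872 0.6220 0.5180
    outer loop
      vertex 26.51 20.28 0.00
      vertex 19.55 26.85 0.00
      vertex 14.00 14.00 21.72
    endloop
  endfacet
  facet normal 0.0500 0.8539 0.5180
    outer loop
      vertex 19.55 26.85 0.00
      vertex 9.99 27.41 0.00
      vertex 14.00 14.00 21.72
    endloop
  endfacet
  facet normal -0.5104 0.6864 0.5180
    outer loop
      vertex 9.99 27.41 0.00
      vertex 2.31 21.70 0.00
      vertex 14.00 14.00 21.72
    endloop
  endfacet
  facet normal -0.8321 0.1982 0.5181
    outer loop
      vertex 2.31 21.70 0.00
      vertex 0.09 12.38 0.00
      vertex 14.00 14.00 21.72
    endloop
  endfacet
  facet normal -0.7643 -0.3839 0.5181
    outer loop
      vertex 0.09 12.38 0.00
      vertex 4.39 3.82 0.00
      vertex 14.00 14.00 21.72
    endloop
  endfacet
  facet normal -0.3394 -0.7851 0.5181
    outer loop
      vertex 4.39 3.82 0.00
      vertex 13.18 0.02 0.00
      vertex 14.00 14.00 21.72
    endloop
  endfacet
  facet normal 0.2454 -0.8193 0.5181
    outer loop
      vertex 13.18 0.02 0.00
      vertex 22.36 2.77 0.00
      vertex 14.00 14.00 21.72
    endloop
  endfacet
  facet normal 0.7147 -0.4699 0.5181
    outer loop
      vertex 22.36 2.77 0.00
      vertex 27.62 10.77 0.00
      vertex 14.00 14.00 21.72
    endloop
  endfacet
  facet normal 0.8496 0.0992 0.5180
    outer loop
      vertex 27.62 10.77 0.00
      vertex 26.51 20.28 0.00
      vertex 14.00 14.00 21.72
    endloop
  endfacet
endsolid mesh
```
; perimeter-only toolpath
G21 ; units = mm
G90 ; absolute positioning
G28 ; home
; layer 1
G0 Z4.34
G0 X24.01 Y19.02
G1 X18.44 Y24.28
G1 X10.79 Y24.73
G1 X4.65 Y20.16
G1 X2.87 Y12.70
G1 X6.31 Y5.86
G1 X13.34 Y2.82
G1 X20.69 Y5.02
G1 X24.90 Y11.42
G1 X24.01 Y19.02
; layer 2
G0 Z8.69
G0 X21.51 Y17.77
G1 X17.33 Y21.71
G1 X11.59 Y22.05
G1 X6.99 Y18.62
G1 X5.65 Y13.03
G1 X8.23 Y7.89
G1 X13.51 Y5.61
G1 X19.02 Y7.26
G1 X22.17 Y12.06
G1 X21.51 Y17.77
; layer 3
G0 Z13.03
G0 X19.00 Y16.51
G1 X16.22 Y19.14
G1 X12.40 Y19.36
G1 X9.32 Y17.08
G1 X8.44 Y13.35
G1 X10.16 Y9.93
G1 X13.67 Y8.41
G1 X17.34 Y9.51
G1 X19.45 Y12.71
G1 X19.00 Y16.51
; layer 4
G0 Z17.38
G0 X16.50 Y15.26
G1 X15.11 Y16.57
G1 X13.20 Y16.68
G1 X11.66 Y15.54
G1 X11.22 Y13.68
G1 X12.08 Y11.96
G1 X13.84 Y11.20
G1 X15.67 Y11.75
G1 X16.72 Y13.35
G1 X16.50 Y15.26
M2 ; end

The solid is a regular 9-sided pyramid, base circumscribed radius ≈ 14 mm, apex at z ≈ 21.7 mm. Slicing at Δz = 4.34 mm — 5 equal slices spanning the solid's height, so layer i sits at z = i·h/5 — gives 4 non-empty perimeters. Each is a 9-segment closed polygon; G0 lifts to the layer z and rapids to the start vertex, then G1 traces the edges. The cross-section shrinks linearly with z (the slice at the apex is degenerate and omitted).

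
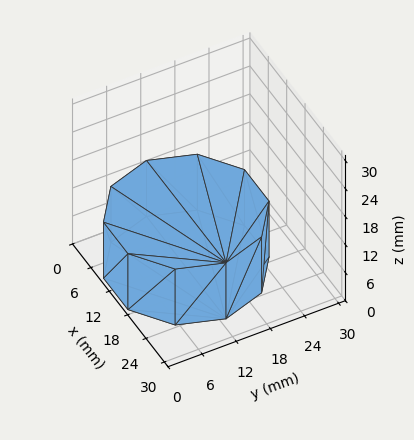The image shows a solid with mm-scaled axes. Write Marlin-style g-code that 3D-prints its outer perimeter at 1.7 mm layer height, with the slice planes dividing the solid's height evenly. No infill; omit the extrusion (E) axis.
Reading the render: the shape is a regular 10-sided prism (a cylinder approximated with 10 flat sides), circumscribed radius ≈ 13 mm, height ≈ 12 mm (dimensions read to the nearest mm from the axis ticks). For the g-code, the solid's height is divided into equal slices at the stated Δz and each level perimeter traced with G1 moves after a G0 lift.

; perimeter-only toolpath
G21 ; units = mm
G90 ; absolute positioning
G28 ; home
; layer 1
G0 Z1.7
G0 X26.0 Y13.0
G1 X23.5 Y20.6
G1 X17.0 Y25.4
G1 X9.0 Y25.4
G1 X2.5 Y20.6
G1 X0.0 Y13.0
G1 X2.5 Y5.4
G1 X9.0 Y0.6
G1 X17.0 Y0.6
G1 X23.5 Y5.4
G1 X26.0 Y13.0
; layer 2
G0 Z3.4
G0 X26.0 Y13.0
G1 X23.5 Y20.6
G1 X17.0 Y25.4
G1 X9.0 Y25.4
G1 X2.5 Y20.6
G1 X0.0 Y13.0
G1 X2.5 Y5.4
G1 X9.0 Y0.6
G1 X17.0 Y0.6
G1 X23.5 Y5.4
G1 X26.0 Y13.0
; layer 3
G0 Z5.1
G0 X26.0 Y13.0
G1 X23.5 Y20.6
G1 X17.0 Y25.4
G1 X9.0 Y25.4
G1 X2.5 Y20.6
G1 X0.0 Y13.0
G1 X2.5 Y5.4
G1 X9.0 Y0.6
G1 X17.0 Y0.6
G1 X23.5 Y5.4
G1 X26.0 Y13.0
; layer 4
G0 Z6.9
G0 X26.0 Y13.0
G1 X23.5 Y20.6
G1 X17.0 Y25.4
G1 X9.0 Y25.4
G1 X2.5 Y20.6
G1 X0.0 Y13.0
G1 X2.5 Y5.4
G1 X9.0 Y0.6
G1 X17.0 Y0.6
G1 X23.5 Y5.4
G1 X26.0 Y13.0
; layer 5
G0 Z8.6
G0 X26.0 Y13.0
G1 X23.5 Y20.6
G1 X17.0 Y25.4
G1 X9.0 Y25.4
G1 X2.5 Y20.6
G1 X0.0 Y13.0
G1 X2.5 Y5.4
G1 X9.0 Y0.6
G1 X17.0 Y0.6
G1 X23.5 Y5.4
G1 X26.0 Y13.0
; layer 6
G0 Z10.3
G0 X26.0 Y13.0
G1 X23.5 Y20.6
G1 X17.0 Y25.4
G1 X9.0 Y25.4
G1 X2.5 Y20.6
G1 X0.0 Y13.0
G1 X2.5 Y5.4
G1 X9.0 Y0.6
G1 X17.0 Y0.6
G1 X23.5 Y5.4
G1 X26.0 Y13.0
; layer 7
G0 Z12.0
G0 X26.0 Y13.0
G1 X23.5 Y20.6
G1 X17.0 Y25.4
G1 X9.0 Y25.4
G1 X2.5 Y20.6
G1 X0.0 Y13.0
G1 X2.5 Y5.4
G1 X9.0 Y0.6
G1 X17.0 Y0.6
G1 X23.5 Y5.4
G1 X26.0 Y13.0
M2 ; end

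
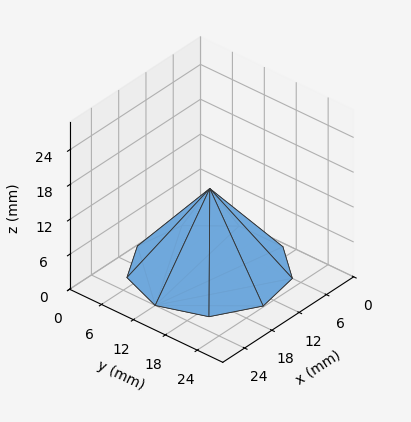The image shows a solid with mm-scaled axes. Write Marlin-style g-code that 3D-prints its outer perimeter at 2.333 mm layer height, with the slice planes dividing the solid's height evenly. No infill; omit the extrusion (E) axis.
Reading the render: the shape is a regular 9-sided pyramid, base circumscribed radius ≈ 12 mm, apex at z ≈ 14 mm (dimensions read to the nearest mm from the axis ticks). For the g-code, the solid's height is divided into equal slices at the stated Δz and each level perimeter traced with G1 moves after a G0 lift.

; perimeter-only toolpath
G21 ; units = mm
G90 ; absolute positioning
G28 ; home
; layer 1
G0 Z2.333
G0 X22.000 Y12.000
G1 X19.661 Y18.427
G1 X13.737 Y21.848
G1 X7.000 Y20.660
G1 X2.603 Y15.420
G1 X2.603 Y8.580
G1 X7.000 Y3.340
G1 X13.737 Y2.152
G1 X19.661 Y5.573
G1 X22.000 Y12.000
; layer 2
G0 Z4.667
G0 X20.000 Y12.000
G1 X18.129 Y17.142
G1 X13.389 Y19.879
G1 X8.000 Y18.928
G1 X4.483 Y14.736
G1 X4.483 Y9.264
G1 X8.000 Y5.072
G1 X13.389 Y4.121
G1 X18.129 Y6.858
G1 X20.000 Y12.000
; layer 3
G0 Z7.000
G0 X18.000 Y12.000
G1 X16.596 Y15.857
G1 X13.042 Y17.909
G1 X9.000 Y17.196
G1 X6.362 Y14.052
G1 X6.362 Y9.948
G1 X9.000 Y6.804
G1 X13.042 Y6.091
G1 X16.596 Y8.143
G1 X18.000 Y12.000
; layer 4
G0 Z9.333
G0 X16.000 Y12.000
G1 X15.064 Y14.571
G1 X12.695 Y15.939
G1 X10.000 Y15.464
G1 X8.241 Y13.368
G1 X8.241 Y10.632
G1 X10.000 Y8.536
G1 X12.695 Y8.061
G1 X15.064 Y9.429
G1 X16.000 Y12.000
; layer 5
G0 Z11.667
G0 X14.000 Y12.000
G1 X13.532 Y13.285
G1 X12.347 Y13.970
G1 X11.000 Y13.732
G1 X10.121 Y12.684
G1 X10.121 Y11.316
G1 X11.000 Y10.268
G1 X12.347 Y10.030
G1 X13.532 Y10.714
G1 X14.000 Y12.000
M2 ; end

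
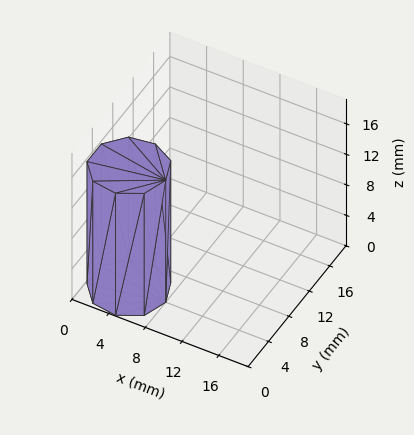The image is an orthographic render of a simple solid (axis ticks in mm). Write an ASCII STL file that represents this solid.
Reading the render: the shape is a regular 9-sided prism (a cylinder approximated with 9 flat sides), circumscribed radius ≈ 4 mm, height ≈ 16 mm (dimensions read to the nearest mm from the axis ticks). For the STL, each face is triangulated and given an outward normal.

solid part
  facet normal 0.0000 0.0000 -1.0000
    outer loop
      vertex 4.7 7.9 0.0
      vertex 7.1 6.6 0.0
      vertex 8.0 4.0 0.0
    endloop
  endfacet
  facet normal 0.0000 0.0000 -1.0000
    outer loop
      vertex 2.0 7.5 0.0
      vertex 4.7 7.9 0.0
      vertex 8.0 4.0 0.0
    endloop
  endfacet
  facet normal 0.0000 0.0000 -1.0000
    outer loop
      vertex 0.2 5.4 0.0
      vertex 2.0 7.5 0.0
      vertex 8.0 4.0 0.0
    endloop
  endfacet
  facet normal 0.0000 0.0000 -1.0000
    outer loop
      vertex 0.2 2.6 0.0
      vertex 0.2 5.4 0.0
      vertex 8.0 4.0 0.0
    endloop
  endfacet
  facet normal 0.0000 0.0000 -1.0000
    outer loop
      vertex 2.0 0.5 0.0
      vertex 0.2 2.6 0.0
      vertex 8.0 4.0 0.0
    endloop
  endfacet
  facet normal 0.0000 0.0000 -1.0000
    outer loop
      vertex 4.7 0.1 0.0
      vertex 2.0 0.5 0.0
      vertex 8.0 4.0 0.0
    endloop
  endfacet
  facet normal 0.0000 0.0000 -1.0000
    outer loop
      vertex 7.1 1.4 0.0
      vertex 4.7 0.1 0.0
      vertex 8.0 4.0 0.0
    endloop
  endfacet
  facet normal 0.0000 0.0000 1.0000
    outer loop
      vertex 8.0 4.0 16.0
      vertex 7.1 6.6 16.0
      vertex 4.7 7.9 16.0
    endloop
  endfacet
  facet normal 0.0000 0.0000 1.0000
    outer loop
      vertex 8.0 4.0 16.0
      vertex 4.7 7.9 16.0
      vertex 2.0 7.5 16.0
    endloop
  endfacet
  facet normal 0.0000 0.0000 1.0000
    outer loop
      vertex 8.0 4.0 16.0
      vertex 2.0 7.5 16.0
      vertex 0.2 5.4 16.0
    endloop
  endfacet
  facet normal 0.0000 0.0000 1.0000
    outer loop
      vertex 8.0 4.0 16.0
      vertex 0.2 5.4 16.0
      vertex 0.2 2.6 16.0
    endloop
  endfacet
  facet normal 0.0000 0.0000 1.0000
    outer loop
      vertex 8.0 4.0 16.0
      vertex 0.2 2.6 16.0
      vertex 2.0 0.5 16.0
    endloop
  endfacet
  facet normal 0.0000 0.0000 1.0000
    outer loop
      vertex 8.0 4.0 16.0
      vertex 2.0 0.5 16.0
      vertex 4.7 0.1 16.0
    endloop
  endfacet
  facet normal 0.0000 0.0000 1.0000
    outer loop
      vertex 8.0 4.0 16.0
      vertex 4.7 0.1 16.0
      vertex 7.1 1.4 16.0
    endloop
  endfacet
  facet normal 0.9450 0.3271 0.0000
    outer loop
      vertex 8.0 4.0 0.0
      vertex 7.1 6.6 0.0
      vertex 7.1 6.6 16.0
    endloop
  endfacet
  facet normal 0.9450 0.3271 0.0000
    outer loop
      vertex 8.0 4.0 0.0
      vertex 7.1 6.6 16.0
      vertex 8.0 4.0 16.0
    endloop
  endfacet
  facet normal 0.4763 0.8793 0.0000
    outer loop
      vertex 7.1 6.6 0.0
      vertex 4.7 7.9 0.0
      vertex 4.7 7.9 16.0
    endloop
  endfacet
  facet normal 0.4763 0.8793 0.0000
    outer loop
      vertex 7.1 6.6 0.0
      vertex 4.7 7.9 16.0
      vertex 7.1 6.6 16.0
    endloop
  endfacet
  facet normal -0.1465 0.9892 0.0000
    outer loop
      vertex 4.7 7.9 0.0
      vertex 2.0 7.5 0.0
      vertex 2.0 7.5 16.0
    endloop
  endfacet
  facet normal -0.1465 0.9892 0.0000
    outer loop
      vertex 4.7 7.9 0.0
      vertex 2.0 7.5 16.0
      vertex 4.7 7.9 16.0
    endloop
  endfacet
  facet normal -0.7593 0.6508 0.0000
    outer loop
      vertex 2.0 7.5 0.0
      vertex 0.2 5.4 0.0
      vertex 0.2 5.4 16.0
    endloop
  endfacet
  facet normal -0.7593 0.6508 0.0000
    outer loop
      vertex 2.0 7.5 0.0
      vertex 0.2 5.4 16.0
      vertex 2.0 7.5 16.0
    endloop
  endfacet
  facet normal -1.0000 0.0000 0.0000
    outer loop
      vertex 0.2 5.4 0.0
      vertex 0.2 2.6 0.0
      vertex 0.2 2.6 16.0
    endloop
  endfacet
  facet normal -1.0000 0.0000 0.0000
    outer loop
      vertex 0.2 5.4 0.0
      vertex 0.2 2.6 16.0
      vertex 0.2 5.4 16.0
    endloop
  endfacet
  facet normal -0.7593 -0.6508 0.0000
    outer loop
      vertex 0.2 2.6 0.0
      vertex 2.0 0.5 0.0
      vertex 2.0 0.5 16.0
    endloop
  endfacet
  facet normal -0.7593 -0.6508 0.0000
    outer loop
      vertex 0.2 2.6 0.0
      vertex 2.0 0.5 16.0
      vertex 0.2 2.6 16.0
    endloop
  endfacet
  facet normal -0.1465 -0.9892 0.0000
    outer loop
      vertex 2.0 0.5 0.0
      vertex 4.7 0.1 0.0
      vertex 4.7 0.1 16.0
    endloop
  endfacet
  facet normal -0.1465 -0.9892 0.0000
    outer loop
      vertex 2.0 0.5 0.0
      vertex 4.7 0.1 16.0
      vertex 2.0 0.5 16.0
    endloop
  endfacet
  facet normal 0.4763 -0.8793 0.0000
    outer loop
      vertex 4.7 0.1 0.0
      vertex 7.1 1.4 0.0
      vertex 7.1 1.4 16.0
    endloop
  endfacet
  facet normal 0.4763 -0.8793 0.0000
    outer loop
      vertex 4.7 0.1 0.0
      vertex 7.1 1.4 16.0
      vertex 4.7 0.1 16.0
    endloop
  endfacet
  facet normal 0.9450 -0.3271 0.0000
    outer loop
      vertex 7.1 1.4 0.0
      vertex 8.0 4.0 0.0
      vertex 8.0 4.0 16.0
    endloop
  endfacet
  facet normal 0.9450 -0.3271 0.0000
    outer loop
      vertex 7.1 1.4 0.0
      vertex 8.0 4.0 16.0
      vertex 7.1 1.4 16.0
    endloop
  endfacet
endsolid part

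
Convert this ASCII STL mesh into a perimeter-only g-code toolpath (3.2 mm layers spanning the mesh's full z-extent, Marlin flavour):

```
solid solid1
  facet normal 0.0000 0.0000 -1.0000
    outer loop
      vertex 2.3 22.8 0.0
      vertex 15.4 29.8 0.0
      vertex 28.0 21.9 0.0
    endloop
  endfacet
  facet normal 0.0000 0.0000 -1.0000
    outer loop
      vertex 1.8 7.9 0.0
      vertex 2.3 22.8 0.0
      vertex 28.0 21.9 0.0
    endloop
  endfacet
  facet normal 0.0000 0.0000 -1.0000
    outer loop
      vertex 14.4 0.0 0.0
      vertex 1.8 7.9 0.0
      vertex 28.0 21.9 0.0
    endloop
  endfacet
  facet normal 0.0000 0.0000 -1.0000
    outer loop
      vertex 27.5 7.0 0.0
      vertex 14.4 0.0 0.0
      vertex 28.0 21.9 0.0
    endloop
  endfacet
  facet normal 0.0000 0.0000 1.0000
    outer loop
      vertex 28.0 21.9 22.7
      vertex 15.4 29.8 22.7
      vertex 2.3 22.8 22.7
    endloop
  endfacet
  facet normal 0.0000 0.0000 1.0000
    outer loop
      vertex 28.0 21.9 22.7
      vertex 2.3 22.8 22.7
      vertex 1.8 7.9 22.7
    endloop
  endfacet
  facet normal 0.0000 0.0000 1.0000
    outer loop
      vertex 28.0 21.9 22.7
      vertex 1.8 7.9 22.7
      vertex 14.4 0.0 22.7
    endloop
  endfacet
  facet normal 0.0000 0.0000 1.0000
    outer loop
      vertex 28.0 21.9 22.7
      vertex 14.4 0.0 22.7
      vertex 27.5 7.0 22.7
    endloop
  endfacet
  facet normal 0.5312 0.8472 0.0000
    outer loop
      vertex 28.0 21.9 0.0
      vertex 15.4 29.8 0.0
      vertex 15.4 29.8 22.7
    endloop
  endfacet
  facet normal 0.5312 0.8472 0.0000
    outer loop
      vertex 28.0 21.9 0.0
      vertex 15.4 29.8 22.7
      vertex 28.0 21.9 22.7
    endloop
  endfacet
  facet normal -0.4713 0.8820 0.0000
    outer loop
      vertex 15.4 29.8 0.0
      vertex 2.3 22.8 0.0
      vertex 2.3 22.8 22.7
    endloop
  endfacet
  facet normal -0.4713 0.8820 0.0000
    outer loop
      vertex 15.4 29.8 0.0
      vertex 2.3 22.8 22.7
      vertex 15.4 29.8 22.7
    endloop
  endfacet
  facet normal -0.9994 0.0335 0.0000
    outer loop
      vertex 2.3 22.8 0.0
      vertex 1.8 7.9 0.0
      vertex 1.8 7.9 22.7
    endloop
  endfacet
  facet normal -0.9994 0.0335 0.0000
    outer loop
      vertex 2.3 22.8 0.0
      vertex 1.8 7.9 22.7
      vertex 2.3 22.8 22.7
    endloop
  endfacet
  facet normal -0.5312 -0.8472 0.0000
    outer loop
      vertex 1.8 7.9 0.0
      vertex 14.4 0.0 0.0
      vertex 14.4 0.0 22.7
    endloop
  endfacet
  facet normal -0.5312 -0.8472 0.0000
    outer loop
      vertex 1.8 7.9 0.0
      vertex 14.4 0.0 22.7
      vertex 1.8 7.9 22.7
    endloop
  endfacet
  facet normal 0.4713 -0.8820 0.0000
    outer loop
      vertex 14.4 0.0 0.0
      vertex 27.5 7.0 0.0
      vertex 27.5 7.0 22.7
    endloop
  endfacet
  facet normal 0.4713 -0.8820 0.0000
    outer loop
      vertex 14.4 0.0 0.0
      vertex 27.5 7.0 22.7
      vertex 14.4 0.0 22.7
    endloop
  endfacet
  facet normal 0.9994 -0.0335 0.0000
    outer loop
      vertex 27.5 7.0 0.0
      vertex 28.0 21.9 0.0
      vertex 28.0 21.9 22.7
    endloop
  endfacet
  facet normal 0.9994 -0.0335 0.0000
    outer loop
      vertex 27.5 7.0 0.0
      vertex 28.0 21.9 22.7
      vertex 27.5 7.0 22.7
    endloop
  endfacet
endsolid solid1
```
; perimeter-only toolpath
G21 ; units = mm
G90 ; absolute positioning
G28 ; home
; layer 1
G0 Z3.2
G0 X28.0 Y21.9
G1 X15.4 Y29.8
G1 X2.3 Y22.8
G1 X1.8 Y7.9
G1 X14.4 Y0.0
G1 X27.5 Y7.0
G1 X28.0 Y21.9
; layer 2
G0 Z6.5
G0 X28.0 Y21.9
G1 X15.4 Y29.8
G1 X2.3 Y22.8
G1 X1.8 Y7.9
G1 X14.4 Y0.0
G1 X27.5 Y7.0
G1 X28.0 Y21.9
; layer 3
G0 Z9.7
G0 X28.0 Y21.9
G1 X15.4 Y29.8
G1 X2.3 Y22.8
G1 X1.8 Y7.9
G1 X14.4 Y0.0
G1 X27.5 Y7.0
G1 X28.0 Y21.9
; layer 4
G0 Z13.0
G0 X28.0 Y21.9
G1 X15.4 Y29.8
G1 X2.3 Y22.8
G1 X1.8 Y7.9
G1 X14.4 Y0.0
G1 X27.5 Y7.0
G1 X28.0 Y21.9
; layer 5
G0 Z16.2
G0 X28.0 Y21.9
G1 X15.4 Y29.8
G1 X2.3 Y22.8
G1 X1.8 Y7.9
G1 X14.4 Y0.0
G1 X27.5 Y7.0
G1 X28.0 Y21.9
; layer 6
G0 Z19.5
G0 X28.0 Y21.9
G1 X15.4 Y29.8
G1 X2.3 Y22.8
G1 X1.8 Y7.9
G1 X14.4 Y0.0
G1 X27.5 Y7.0
G1 X28.0 Y21.9
; layer 7
G0 Z22.7
G0 X28.0 Y21.9
G1 X15.4 Y29.8
G1 X2.3 Y22.8
G1 X1.8 Y7.9
G1 X14.4 Y0.0
G1 X27.5 Y7.0
G1 X28.0 Y21.9
M2 ; end

The solid is a regular 6-sided prism (a cylinder approximated with 6 flat sides), circumscribed radius ≈ 14.9 mm, height ≈ 22.7 mm. Slicing at Δz = 3.2 mm — 7 equal slices spanning the solid's height, so layer i sits at z = i·h/7 — gives 7 non-empty perimeters. Each is a 6-segment closed polygon; G0 lifts to the layer z and rapids to the start vertex, then G1 traces the edges.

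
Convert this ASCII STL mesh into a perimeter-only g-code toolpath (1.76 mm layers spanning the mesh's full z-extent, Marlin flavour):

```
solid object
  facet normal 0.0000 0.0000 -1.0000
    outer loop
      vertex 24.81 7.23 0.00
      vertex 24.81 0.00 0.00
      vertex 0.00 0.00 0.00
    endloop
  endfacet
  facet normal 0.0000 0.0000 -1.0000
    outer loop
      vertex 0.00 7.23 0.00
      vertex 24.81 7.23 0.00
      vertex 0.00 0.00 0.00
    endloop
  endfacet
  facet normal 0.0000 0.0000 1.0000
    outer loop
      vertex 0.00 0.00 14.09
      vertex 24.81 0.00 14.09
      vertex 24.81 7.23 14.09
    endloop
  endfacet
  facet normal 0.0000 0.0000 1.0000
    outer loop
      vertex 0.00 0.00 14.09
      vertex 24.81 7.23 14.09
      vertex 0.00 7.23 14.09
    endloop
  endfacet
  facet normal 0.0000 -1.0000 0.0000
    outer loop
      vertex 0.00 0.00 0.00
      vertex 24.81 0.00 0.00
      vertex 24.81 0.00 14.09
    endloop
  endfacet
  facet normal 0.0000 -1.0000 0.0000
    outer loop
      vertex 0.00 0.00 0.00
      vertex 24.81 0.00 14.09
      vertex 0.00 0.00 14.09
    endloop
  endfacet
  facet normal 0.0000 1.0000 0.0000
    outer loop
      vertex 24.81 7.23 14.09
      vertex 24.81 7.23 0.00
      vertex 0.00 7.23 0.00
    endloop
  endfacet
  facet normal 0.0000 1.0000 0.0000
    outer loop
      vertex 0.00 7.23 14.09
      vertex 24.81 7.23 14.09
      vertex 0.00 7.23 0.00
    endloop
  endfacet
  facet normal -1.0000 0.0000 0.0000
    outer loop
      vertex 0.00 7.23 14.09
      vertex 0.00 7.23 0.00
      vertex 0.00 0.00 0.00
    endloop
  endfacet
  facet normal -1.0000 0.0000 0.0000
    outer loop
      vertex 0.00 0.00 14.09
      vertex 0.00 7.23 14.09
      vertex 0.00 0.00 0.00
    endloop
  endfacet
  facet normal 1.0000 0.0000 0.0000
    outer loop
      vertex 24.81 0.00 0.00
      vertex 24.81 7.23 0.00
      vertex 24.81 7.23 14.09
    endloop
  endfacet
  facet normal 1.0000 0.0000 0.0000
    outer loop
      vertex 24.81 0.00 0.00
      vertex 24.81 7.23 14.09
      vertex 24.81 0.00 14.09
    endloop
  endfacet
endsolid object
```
; perimeter-only toolpath
G21 ; units = mm
G90 ; absolute positioning
G28 ; home
; layer 1
G0 Z1.76
G0 X0.00 Y0.00
G1 X24.81 Y0.00
G1 X24.81 Y7.23
G1 X0.00 Y7.23
G1 X0.00 Y0.00
; layer 2
G0 Z3.52
G0 X0.00 Y0.00
G1 X24.81 Y0.00
G1 X24.81 Y7.23
G1 X0.00 Y7.23
G1 X0.00 Y0.00
; layer 3
G0 Z5.28
G0 X0.00 Y0.00
G1 X24.81 Y0.00
G1 X24.81 Y7.23
G1 X0.00 Y7.23
G1 X0.00 Y0.00
; layer 4
G0 Z7.04
G0 X0.00 Y0.00
G1 X24.81 Y0.00
G1 X24.81 Y7.23
G1 X0.00 Y7.23
G1 X0.00 Y0.00
; layer 5
G0 Z8.81
G0 X0.00 Y0.00
G1 X24.81 Y0.00
G1 X24.81 Y7.23
G1 X0.00 Y7.23
G1 X0.00 Y0.00
; layer 6
G0 Z10.57
G0 X0.00 Y0.00
G1 X24.81 Y0.00
G1 X24.81 Y7.23
G1 X0.00 Y7.23
G1 X0.00 Y0.00
; layer 7
G0 Z12.33
G0 X0.00 Y0.00
G1 X24.81 Y0.00
G1 X24.81 Y7.23
G1 X0.00 Y7.23
G1 X0.00 Y0.00
; layer 8
G0 Z14.09
G0 X0.00 Y0.00
G1 X24.81 Y0.00
G1 X24.81 Y7.23
G1 X0.00 Y7.23
G1 X0.00 Y0.00
M2 ; end

The solid is a rectangular box, roughly 24.8 × 7.23 mm footprint and 14.1 mm tall. Slicing at Δz = 1.76 mm — 8 equal slices spanning the solid's height, so layer i sits at z = i·h/8 — gives 8 non-empty perimeters. Each is a 4-segment closed polygon; G0 lifts to the layer z and rapids to the start vertex, then G1 traces the edges.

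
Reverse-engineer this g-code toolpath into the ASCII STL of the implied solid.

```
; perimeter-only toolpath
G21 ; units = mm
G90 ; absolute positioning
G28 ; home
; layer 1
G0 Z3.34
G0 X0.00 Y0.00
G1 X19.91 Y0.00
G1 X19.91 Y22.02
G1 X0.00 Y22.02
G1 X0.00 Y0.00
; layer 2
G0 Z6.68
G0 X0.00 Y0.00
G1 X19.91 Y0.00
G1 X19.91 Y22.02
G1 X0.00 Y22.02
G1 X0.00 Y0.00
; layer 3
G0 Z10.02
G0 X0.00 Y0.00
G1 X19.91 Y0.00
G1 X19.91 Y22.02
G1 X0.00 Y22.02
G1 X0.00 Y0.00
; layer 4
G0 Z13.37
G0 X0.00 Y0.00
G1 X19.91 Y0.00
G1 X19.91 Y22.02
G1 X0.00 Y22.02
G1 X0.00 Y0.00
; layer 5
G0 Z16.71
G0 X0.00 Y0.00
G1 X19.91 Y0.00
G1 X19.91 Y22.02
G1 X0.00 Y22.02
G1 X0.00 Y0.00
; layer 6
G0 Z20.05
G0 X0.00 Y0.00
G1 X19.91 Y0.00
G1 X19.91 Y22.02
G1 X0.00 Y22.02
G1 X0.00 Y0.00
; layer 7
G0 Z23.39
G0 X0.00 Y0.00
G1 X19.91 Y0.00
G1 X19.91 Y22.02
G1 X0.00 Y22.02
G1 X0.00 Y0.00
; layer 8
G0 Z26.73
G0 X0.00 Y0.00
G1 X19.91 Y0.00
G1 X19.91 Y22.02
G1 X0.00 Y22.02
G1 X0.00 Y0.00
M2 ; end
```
solid part
  facet normal 0.0000 0.0000 -1.0000
    outer loop
      vertex 19.91 22.02 0.00
      vertex 19.91 0.00 0.00
      vertex 0.00 0.00 0.00
    endloop
  endfacet
  facet normal 0.0000 0.0000 -1.0000
    outer loop
      vertex 0.00 22.02 0.00
      vertex 19.91 22.02 0.00
      vertex 0.00 0.00 0.00
    endloop
  endfacet
  facet normal 0.0000 0.0000 1.0000
    outer loop
      vertex 0.00 0.00 26.73
      vertex 19.91 0.00 26.73
      vertex 19.91 22.02 26.73
    endloop
  endfacet
  facet normal 0.0000 0.0000 1.0000
    outer loop
      vertex 0.00 0.00 26.73
      vertex 19.91 22.02 26.73
      vertex 0.00 22.02 26.73
    endloop
  endfacet
  facet normal 0.0000 -1.0000 0.0000
    outer loop
      vertex 0.00 0.00 0.00
      vertex 19.91 0.00 0.00
      vertex 19.91 0.00 26.73
    endloop
  endfacet
  facet normal 0.0000 -1.0000 0.0000
    outer loop
      vertex 0.00 0.00 0.00
      vertex 19.91 0.00 26.73
      vertex 0.00 0.00 26.73
    endloop
  endfacet
  facet normal 0.0000 1.0000 0.0000
    outer loop
      vertex 19.91 22.02 26.73
      vertex 19.91 22.02 0.00
      vertex 0.00 22.02 0.00
    endloop
  endfacet
  facet normal 0.0000 1.0000 0.0000
    outer loop
      vertex 0.00 22.02 26.73
      vertex 19.91 22.02 26.73
      vertex 0.00 22.02 0.00
    endloop
  endfacet
  facet normal -1.0000 0.0000 0.0000
    outer loop
      vertex 0.00 22.02 26.73
      vertex 0.00 22.02 0.00
      vertex 0.00 0.00 0.00
    endloop
  endfacet
  facet normal -1.0000 0.0000 0.0000
    outer loop
      vertex 0.00 0.00 26.73
      vertex 0.00 22.02 26.73
      vertex 0.00 0.00 0.00
    endloop
  endfacet
  facet normal 1.0000 0.0000 0.0000
    outer loop
      vertex 19.91 0.00 0.00
      vertex 19.91 22.02 0.00
      vertex 19.91 22.02 26.73
    endloop
  endfacet
  facet normal 1.0000 0.0000 0.0000
    outer loop
      vertex 19.91 0.00 0.00
      vertex 19.91 22.02 26.73
      vertex 19.91 0.00 26.73
    endloop
  endfacet
endsolid part

The G0 Z moves step by Δz≈3.34 mm. Every layer's G1 loop is the same polygon, so the solid is a straight extrusion of it from z=0 to z≈26.7. Closing with flat bottom and top caps and triangulating gives 12 facets — a rectangular box, roughly 19.9 × 22 mm footprint and 26.7 mm tall.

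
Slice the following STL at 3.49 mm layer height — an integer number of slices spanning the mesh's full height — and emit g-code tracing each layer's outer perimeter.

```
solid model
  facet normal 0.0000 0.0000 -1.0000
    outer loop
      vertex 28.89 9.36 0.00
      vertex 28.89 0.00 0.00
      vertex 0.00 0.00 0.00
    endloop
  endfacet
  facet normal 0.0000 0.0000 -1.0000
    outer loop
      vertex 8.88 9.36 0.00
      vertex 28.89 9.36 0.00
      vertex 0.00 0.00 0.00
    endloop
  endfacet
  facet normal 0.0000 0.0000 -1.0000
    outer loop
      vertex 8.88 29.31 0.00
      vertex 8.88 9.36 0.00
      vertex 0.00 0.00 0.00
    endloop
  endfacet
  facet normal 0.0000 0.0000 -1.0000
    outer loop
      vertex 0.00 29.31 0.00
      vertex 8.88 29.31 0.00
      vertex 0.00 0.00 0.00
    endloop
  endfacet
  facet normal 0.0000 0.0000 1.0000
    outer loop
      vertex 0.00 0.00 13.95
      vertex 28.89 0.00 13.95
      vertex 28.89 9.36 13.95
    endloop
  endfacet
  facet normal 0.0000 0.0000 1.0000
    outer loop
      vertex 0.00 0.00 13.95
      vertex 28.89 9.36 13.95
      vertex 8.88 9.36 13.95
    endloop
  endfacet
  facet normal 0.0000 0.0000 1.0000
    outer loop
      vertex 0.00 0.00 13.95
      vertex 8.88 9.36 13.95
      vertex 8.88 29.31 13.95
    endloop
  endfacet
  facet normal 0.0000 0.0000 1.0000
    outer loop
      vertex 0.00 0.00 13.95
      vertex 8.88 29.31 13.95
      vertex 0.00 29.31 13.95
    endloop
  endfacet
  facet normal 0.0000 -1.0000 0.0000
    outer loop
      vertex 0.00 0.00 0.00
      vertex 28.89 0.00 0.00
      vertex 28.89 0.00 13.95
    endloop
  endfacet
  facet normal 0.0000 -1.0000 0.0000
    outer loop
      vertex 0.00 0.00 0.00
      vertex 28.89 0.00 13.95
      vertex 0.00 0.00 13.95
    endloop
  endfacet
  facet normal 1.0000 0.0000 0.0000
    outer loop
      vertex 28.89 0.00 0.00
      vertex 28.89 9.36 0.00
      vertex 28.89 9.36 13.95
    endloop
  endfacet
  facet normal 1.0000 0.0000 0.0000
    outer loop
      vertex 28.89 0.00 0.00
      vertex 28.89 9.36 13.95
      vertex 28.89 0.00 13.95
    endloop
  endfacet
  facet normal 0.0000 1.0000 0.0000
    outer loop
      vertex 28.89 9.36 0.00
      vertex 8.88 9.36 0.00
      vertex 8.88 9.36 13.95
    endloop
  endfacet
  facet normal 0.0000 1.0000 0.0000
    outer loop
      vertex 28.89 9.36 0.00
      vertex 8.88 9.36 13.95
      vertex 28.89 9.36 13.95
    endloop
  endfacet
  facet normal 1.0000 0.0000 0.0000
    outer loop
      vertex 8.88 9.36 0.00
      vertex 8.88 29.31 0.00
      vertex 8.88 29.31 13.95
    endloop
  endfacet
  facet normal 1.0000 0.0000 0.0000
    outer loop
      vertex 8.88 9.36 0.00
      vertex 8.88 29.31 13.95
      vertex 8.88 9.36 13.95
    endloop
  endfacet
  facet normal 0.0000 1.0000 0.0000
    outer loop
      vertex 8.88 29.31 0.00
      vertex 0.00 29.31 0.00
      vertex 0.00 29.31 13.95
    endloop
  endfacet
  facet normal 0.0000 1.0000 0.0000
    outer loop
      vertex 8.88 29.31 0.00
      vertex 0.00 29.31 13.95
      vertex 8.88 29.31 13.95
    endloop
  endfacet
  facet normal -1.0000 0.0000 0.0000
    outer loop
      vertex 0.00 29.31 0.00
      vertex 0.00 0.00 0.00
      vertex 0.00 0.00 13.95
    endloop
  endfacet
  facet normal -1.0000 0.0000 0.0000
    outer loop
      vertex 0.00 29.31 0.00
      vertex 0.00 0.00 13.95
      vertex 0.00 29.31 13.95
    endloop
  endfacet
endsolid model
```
; perimeter-only toolpath
G21 ; units = mm
G90 ; absolute positioning
G28 ; home
; layer 1
G0 Z3.49
G0 X0.00 Y0.00
G1 X28.89 Y0.00
G1 X28.89 Y9.36
G1 X8.88 Y9.36
G1 X8.88 Y29.31
G1 X0.00 Y29.31
G1 X0.00 Y0.00
; layer 2
G0 Z6.97
G0 X0.00 Y0.00
G1 X28.89 Y0.00
G1 X28.89 Y9.36
G1 X8.88 Y9.36
G1 X8.88 Y29.31
G1 X0.00 Y29.31
G1 X0.00 Y0.00
; layer 3
G0 Z10.46
G0 X0.00 Y0.00
G1 X28.89 Y0.00
G1 X28.89 Y9.36
G1 X8.88 Y9.36
G1 X8.88 Y29.31
G1 X0.00 Y29.31
G1 X0.00 Y0.00
; layer 4
G0 Z13.95
G0 X0.00 Y0.00
G1 X28.89 Y0.00
G1 X28.89 Y9.36
G1 X8.88 Y9.36
G1 X8.88 Y29.31
G1 X0.00 Y29.31
G1 X0.00 Y0.00
M2 ; end

The solid is an L-shaped prism: outer 28.9 × 29.3 mm, arm thicknesses ≈ 9.36 mm (horizontal) and 8.88 mm (vertical), extruded 13.9 mm in z. Slicing at Δz = 3.49 mm — 4 equal slices spanning the solid's height, so layer i sits at z = i·h/4 — gives 4 non-empty perimeters. Each is a 6-segment closed polygon; G0 lifts to the layer z and rapids to the start vertex, then G1 traces the edges.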